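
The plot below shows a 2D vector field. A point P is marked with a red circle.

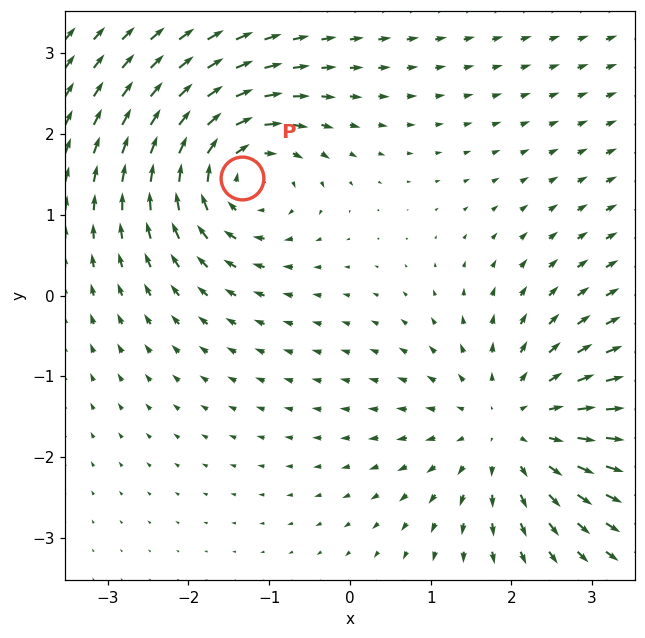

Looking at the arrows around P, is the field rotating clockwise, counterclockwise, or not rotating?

clockwise

Near P at (-1.3, 1.5) the arrows circulate clockwise. The curl (z-component) there is about -4; negative curl means clockwise rotation.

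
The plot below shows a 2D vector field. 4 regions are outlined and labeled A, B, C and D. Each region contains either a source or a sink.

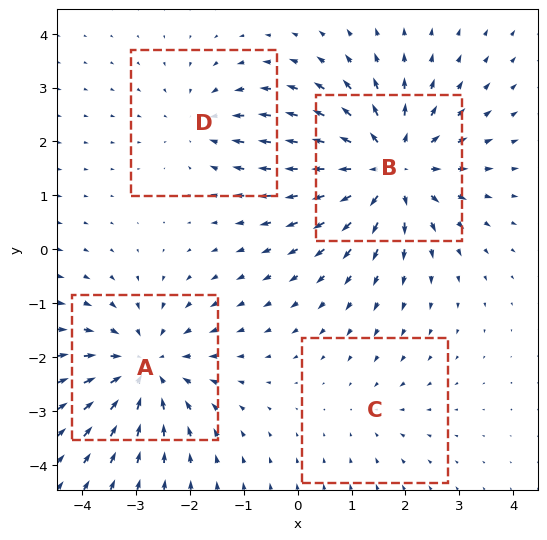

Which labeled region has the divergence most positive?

Divergence at each region's feature centre — A: about -5, B: about +6, C: about -2, D: about -3. Region B is most positive.

B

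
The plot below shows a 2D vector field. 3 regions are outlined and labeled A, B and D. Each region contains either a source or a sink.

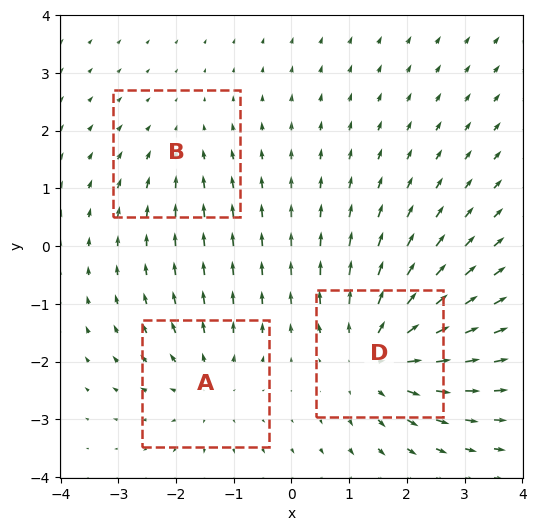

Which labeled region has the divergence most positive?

D

Divergence at each region's feature centre — A: about +3, B: about -2, D: about +5. Region D is most positive.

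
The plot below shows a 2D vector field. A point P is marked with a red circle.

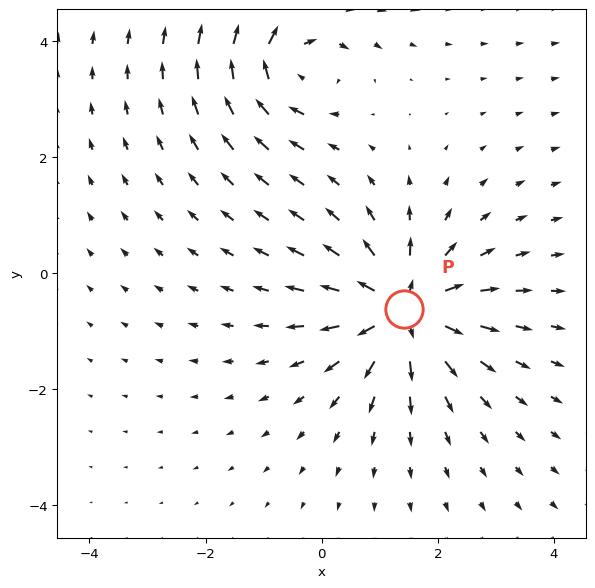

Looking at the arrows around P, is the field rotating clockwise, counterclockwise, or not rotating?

not rotating

Near P at (1.4, -0.6) the arrows show no circulation. The curl there is ≈0.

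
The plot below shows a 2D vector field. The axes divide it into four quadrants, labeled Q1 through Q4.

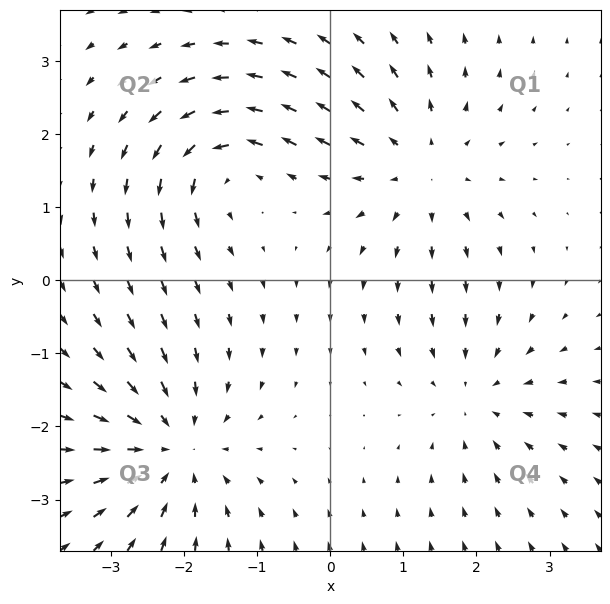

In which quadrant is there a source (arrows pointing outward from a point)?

The source sits at approximately (1.2, 1.5), which lies in quadrant Q1. The divergence there is about +3, positive as expected for a source.

Q1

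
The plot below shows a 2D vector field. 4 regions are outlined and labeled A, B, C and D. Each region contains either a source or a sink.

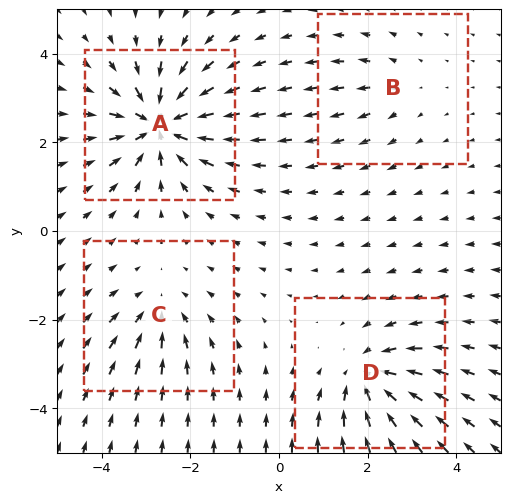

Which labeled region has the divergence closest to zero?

Divergence at each region's feature centre — A: about -8, B: about +2, C: about -4, D: about -6. Region B is closest to zero.

B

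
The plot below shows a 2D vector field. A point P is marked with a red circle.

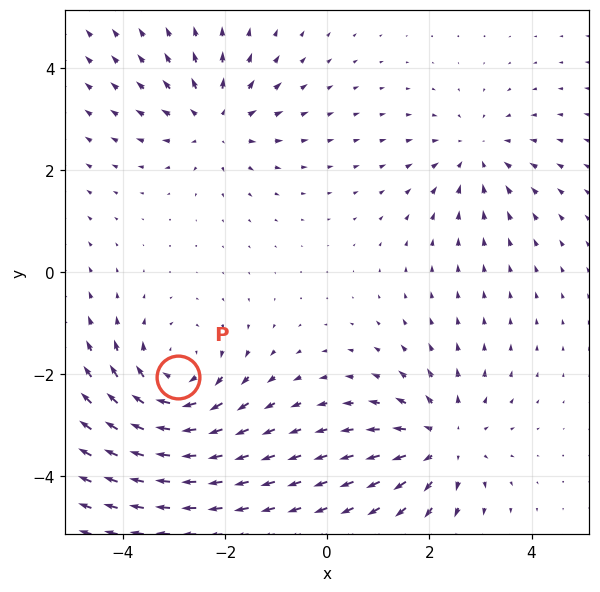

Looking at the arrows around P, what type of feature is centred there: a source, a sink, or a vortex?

vortex

At P (-2.9, -2.1) the arrows circulate clockwise. Divergence ≈0, curl about -4 — near-zero divergence with nonzero curl is a vortex.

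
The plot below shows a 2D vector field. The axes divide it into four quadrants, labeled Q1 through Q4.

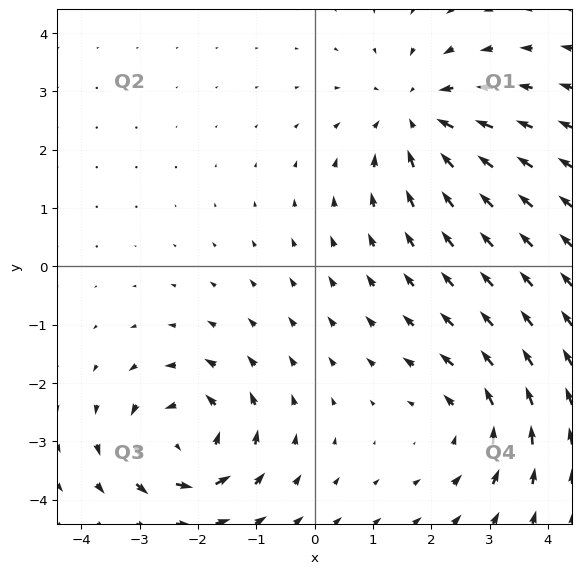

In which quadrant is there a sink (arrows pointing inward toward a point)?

Q1

The sink sits at approximately (1.8, 2.6), which lies in quadrant Q1. The divergence there is about -4, negative as expected for a sink.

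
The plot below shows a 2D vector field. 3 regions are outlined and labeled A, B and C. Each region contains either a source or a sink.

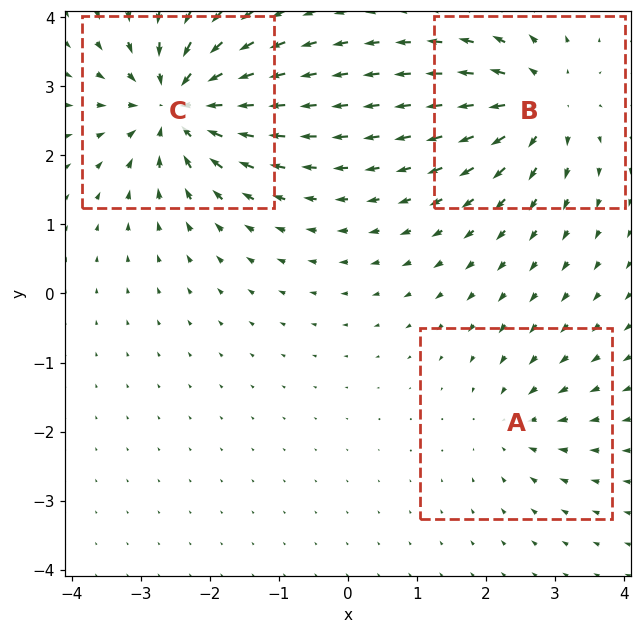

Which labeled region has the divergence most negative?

C

Divergence at each region's feature centre — A: about -2, B: about +4, C: about -6. Region C is most negative.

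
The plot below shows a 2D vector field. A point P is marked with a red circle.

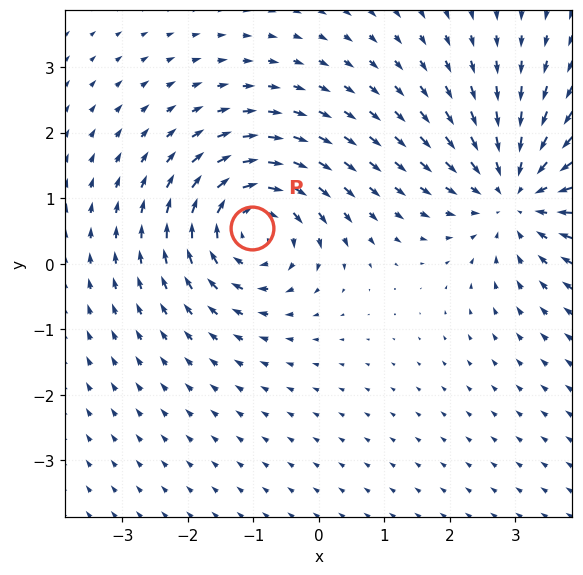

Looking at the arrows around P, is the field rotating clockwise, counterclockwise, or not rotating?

clockwise

Near P at (-1.0, 0.5) the arrows circulate clockwise. The curl (z-component) there is about -5; negative curl means clockwise rotation.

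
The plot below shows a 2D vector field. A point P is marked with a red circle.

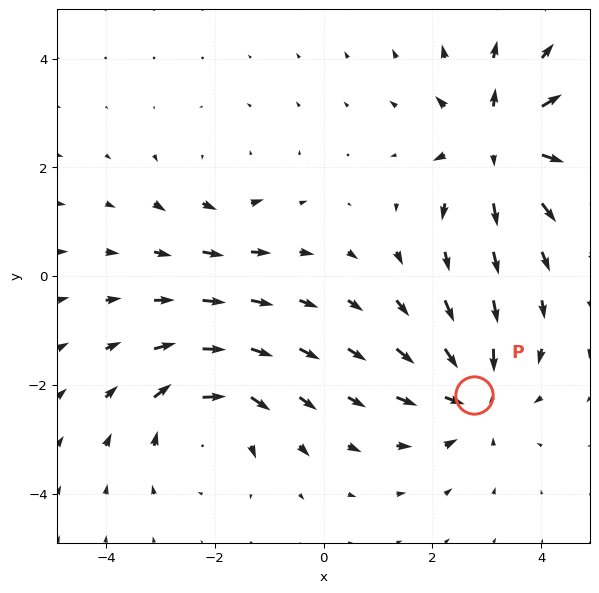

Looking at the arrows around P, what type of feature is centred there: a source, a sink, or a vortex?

At P (2.8, -2.2) the arrows converge inward. Divergence about -4, curl ≈0 — negative divergence with near-zero curl is a sink.

sink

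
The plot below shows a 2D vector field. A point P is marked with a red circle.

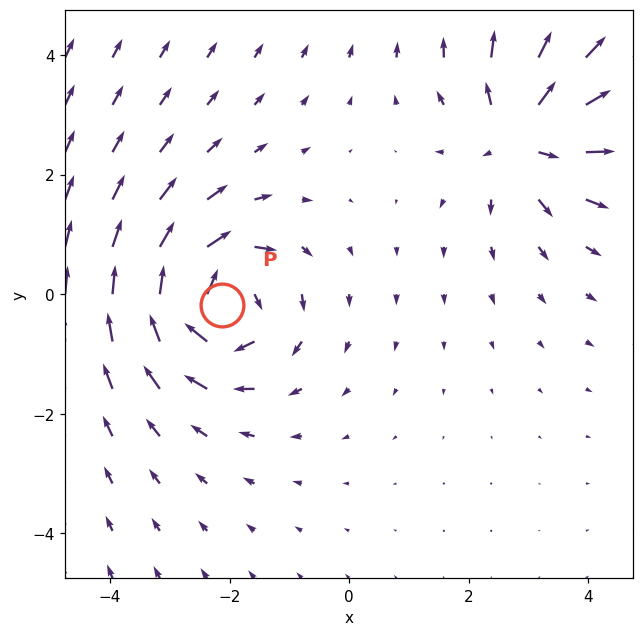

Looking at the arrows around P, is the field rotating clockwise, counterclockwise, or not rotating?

clockwise

Near P at (-2.1, -0.2) the arrows circulate clockwise. The curl (z-component) there is about -5; negative curl means clockwise rotation.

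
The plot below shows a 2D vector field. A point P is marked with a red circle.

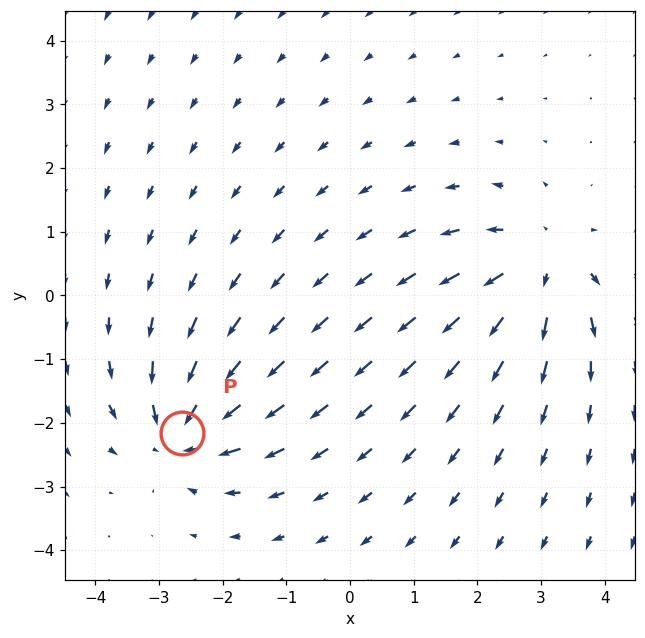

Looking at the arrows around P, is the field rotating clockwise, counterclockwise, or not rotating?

not rotating

Near P at (-2.6, -2.2) the arrows show no circulation. The curl there is ≈0.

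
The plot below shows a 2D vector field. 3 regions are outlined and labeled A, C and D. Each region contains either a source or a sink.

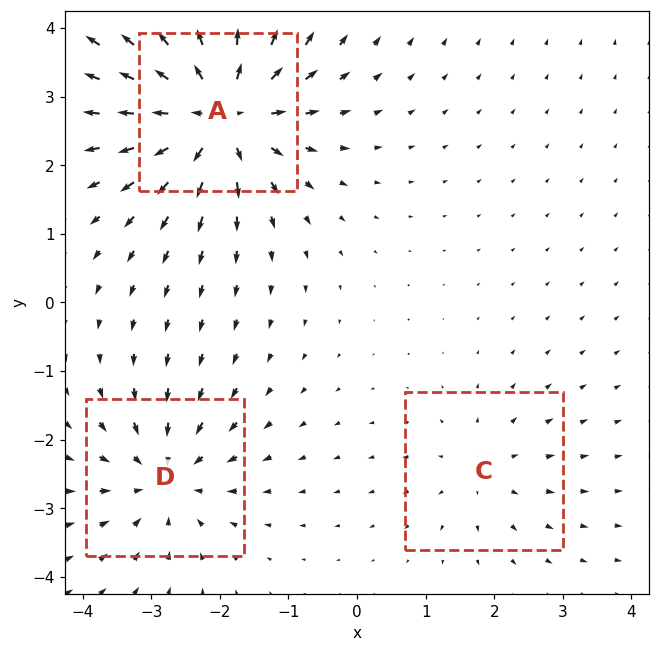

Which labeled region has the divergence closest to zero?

C

Divergence at each region's feature centre — A: about +6, C: about +2, D: about -4. Region C is closest to zero.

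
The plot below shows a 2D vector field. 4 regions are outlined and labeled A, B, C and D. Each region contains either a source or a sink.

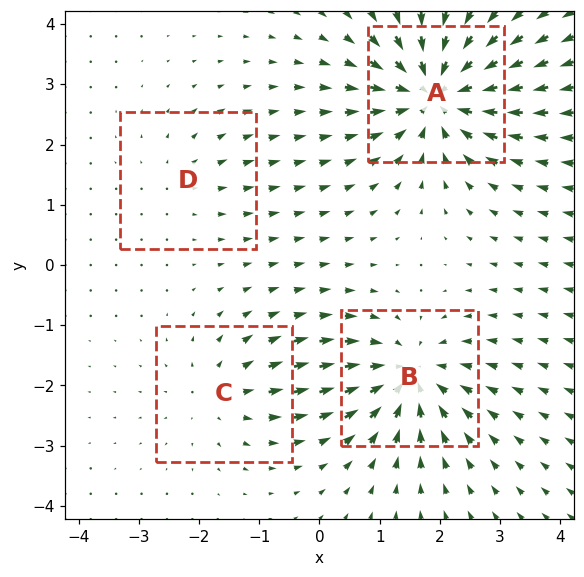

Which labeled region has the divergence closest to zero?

D

Divergence at each region's feature centre — A: about -8, B: about -6, C: about +4, D: about +2. Region D is closest to zero.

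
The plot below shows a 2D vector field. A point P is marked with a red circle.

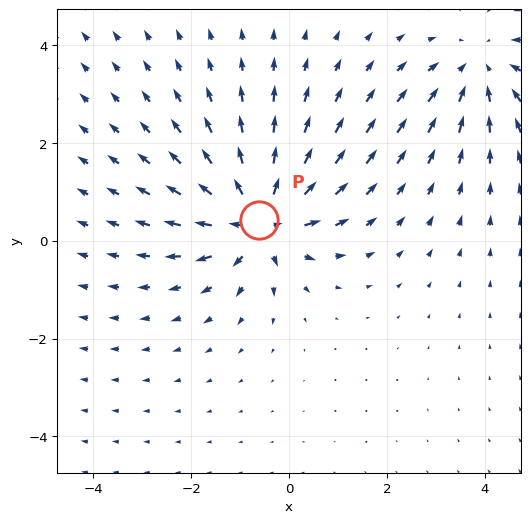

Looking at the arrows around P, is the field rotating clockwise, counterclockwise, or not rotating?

not rotating

Near P at (-0.6, 0.4) the arrows show no circulation. The curl there is ≈0.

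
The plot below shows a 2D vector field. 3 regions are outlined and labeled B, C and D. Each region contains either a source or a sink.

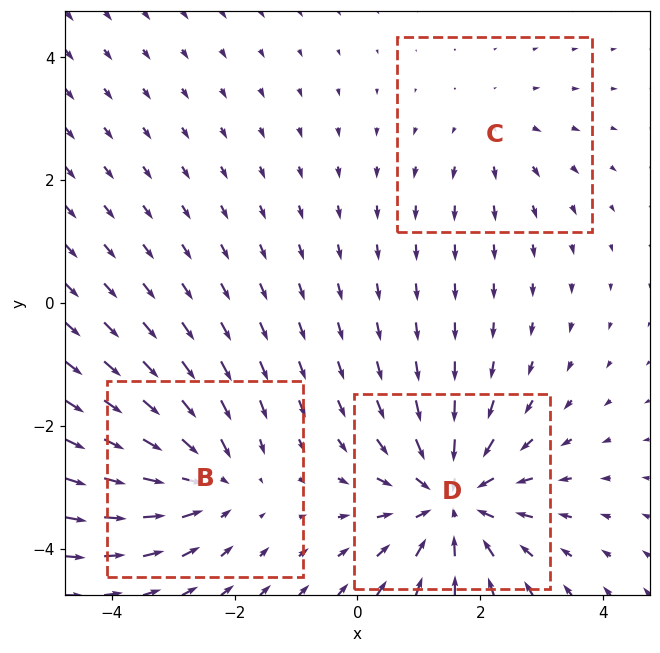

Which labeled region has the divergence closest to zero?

Divergence at each region's feature centre — B: about -3, C: about +2, D: about -5. Region C is closest to zero.

C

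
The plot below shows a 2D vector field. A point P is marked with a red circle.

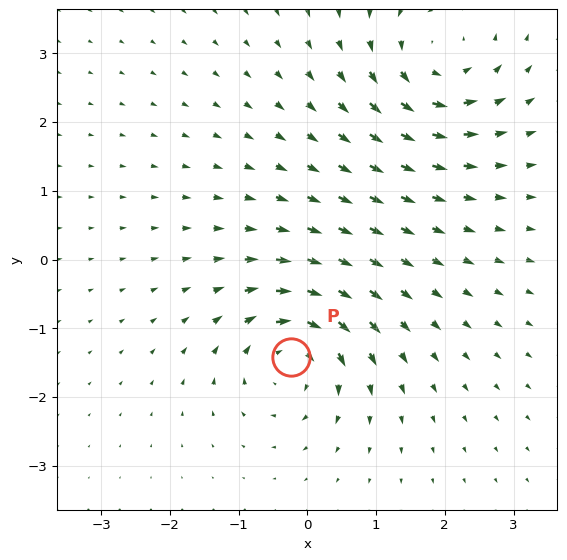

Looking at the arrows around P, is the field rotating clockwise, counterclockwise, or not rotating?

clockwise

Near P at (-0.2, -1.4) the arrows circulate clockwise. The curl (z-component) there is about -5; negative curl means clockwise rotation.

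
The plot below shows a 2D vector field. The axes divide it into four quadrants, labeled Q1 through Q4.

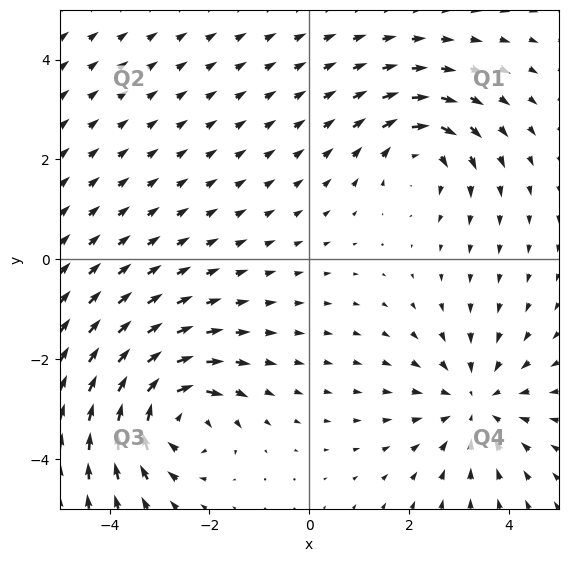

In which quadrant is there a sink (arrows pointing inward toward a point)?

The sink sits at approximately (3.3, -2.9), which lies in quadrant Q4. The divergence there is about -3, negative as expected for a sink.

Q4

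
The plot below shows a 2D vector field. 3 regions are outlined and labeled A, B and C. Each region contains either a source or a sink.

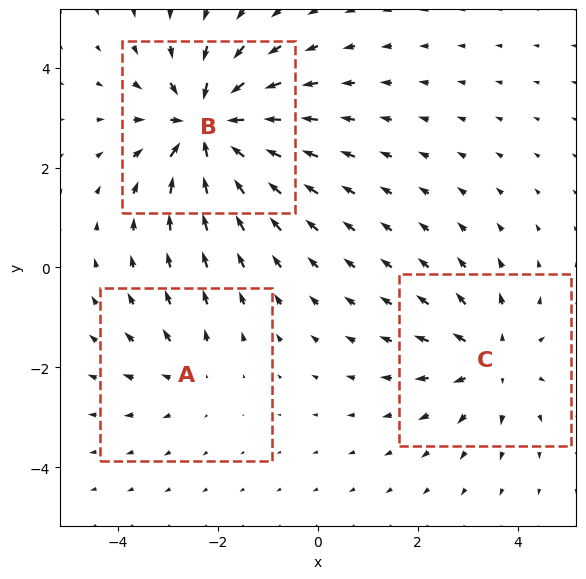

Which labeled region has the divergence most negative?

B

Divergence at each region's feature centre — A: about +2, B: about -5, C: about +3. Region B is most negative.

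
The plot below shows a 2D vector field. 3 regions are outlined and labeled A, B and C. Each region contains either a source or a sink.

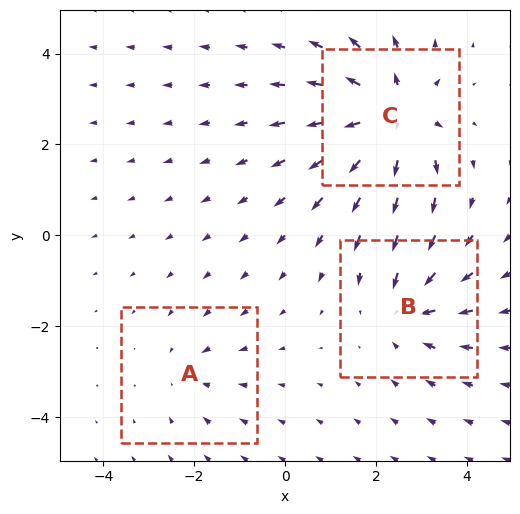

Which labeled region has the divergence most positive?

Divergence at each region's feature centre — A: about -2, B: about -3, C: about +5. Region C is most positive.

C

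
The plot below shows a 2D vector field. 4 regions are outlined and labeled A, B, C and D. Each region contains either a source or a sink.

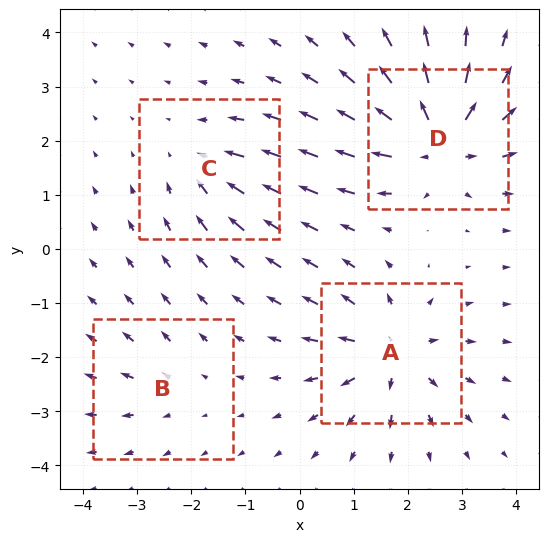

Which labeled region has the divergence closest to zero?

B

Divergence at each region's feature centre — A: about +6, B: about +2, C: about -4, D: about +8. Region B is closest to zero.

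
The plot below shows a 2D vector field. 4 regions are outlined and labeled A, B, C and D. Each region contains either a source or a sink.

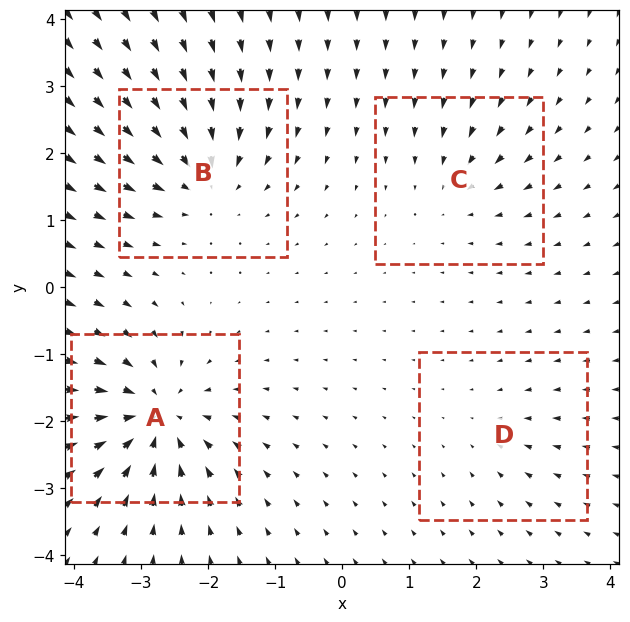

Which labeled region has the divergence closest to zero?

Divergence at each region's feature centre — A: about -9, B: about -7, C: about -4, D: about -2. Region D is closest to zero.

D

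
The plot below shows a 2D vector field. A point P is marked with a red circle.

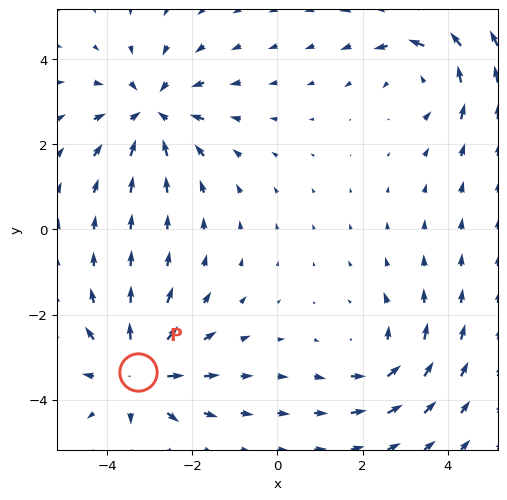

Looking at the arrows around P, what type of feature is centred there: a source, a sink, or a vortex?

source

At P (-3.3, -3.3) the arrows spread outward. Divergence about +5, curl ≈0 — positive divergence with near-zero curl is a source.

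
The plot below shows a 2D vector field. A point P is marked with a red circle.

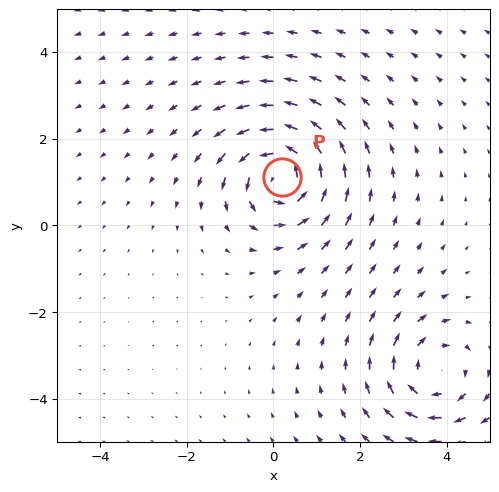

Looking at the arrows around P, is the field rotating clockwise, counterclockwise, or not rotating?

counterclockwise

Near P at (0.2, 1.1) the arrows circulate counterclockwise. The curl (z-component) there is about +6; positive curl means counterclockwise rotation.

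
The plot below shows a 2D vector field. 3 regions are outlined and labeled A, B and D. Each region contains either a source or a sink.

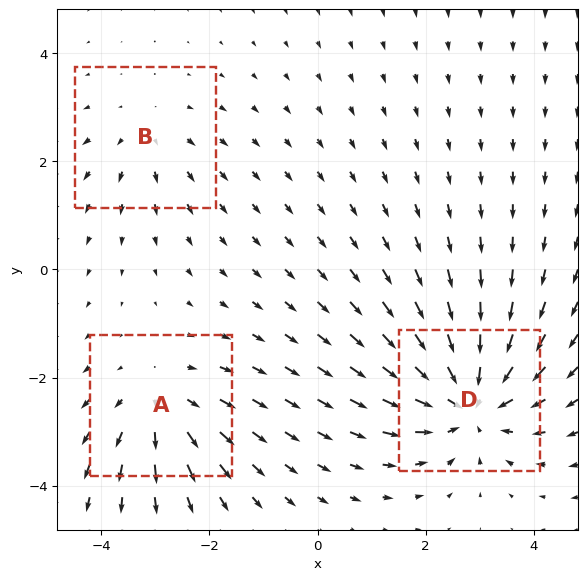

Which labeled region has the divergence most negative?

D

Divergence at each region's feature centre — A: about +3, B: about +2, D: about -5. Region D is most negative.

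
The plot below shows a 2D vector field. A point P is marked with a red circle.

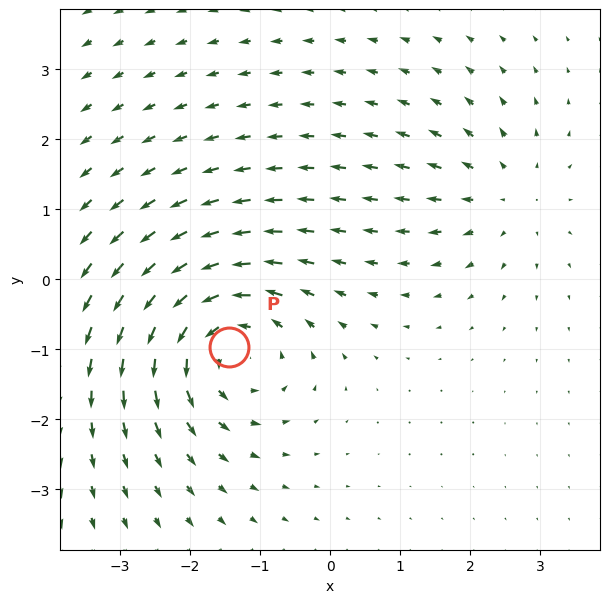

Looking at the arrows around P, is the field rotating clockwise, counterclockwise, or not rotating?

counterclockwise

Near P at (-1.4, -1.0) the arrows circulate counterclockwise. The curl (z-component) there is about +5; positive curl means counterclockwise rotation.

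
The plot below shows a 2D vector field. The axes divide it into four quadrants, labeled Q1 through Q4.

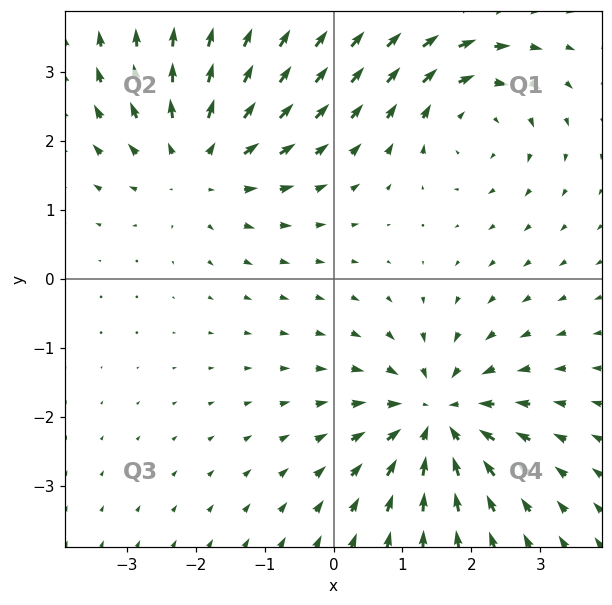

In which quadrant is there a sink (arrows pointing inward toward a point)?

The sink sits at approximately (1.5, -2.0), which lies in quadrant Q4. The divergence there is about -6, negative as expected for a sink.

Q4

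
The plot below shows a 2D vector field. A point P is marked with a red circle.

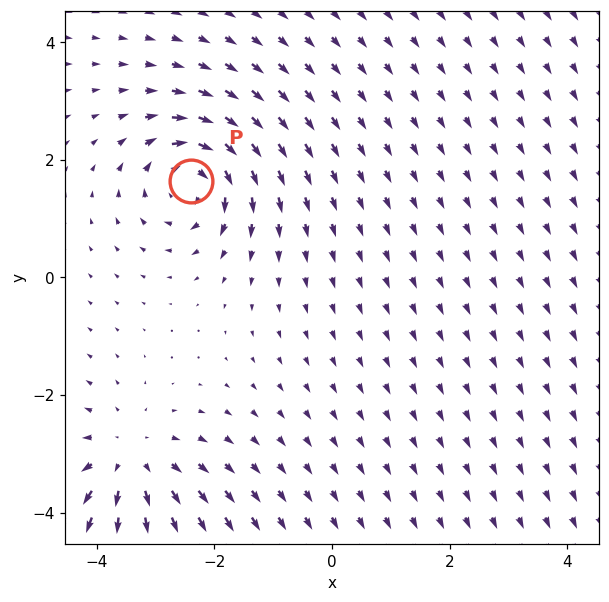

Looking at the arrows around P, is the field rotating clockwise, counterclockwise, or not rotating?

Near P at (-2.4, 1.6) the arrows circulate clockwise. The curl (z-component) there is about -4; negative curl means clockwise rotation.

clockwise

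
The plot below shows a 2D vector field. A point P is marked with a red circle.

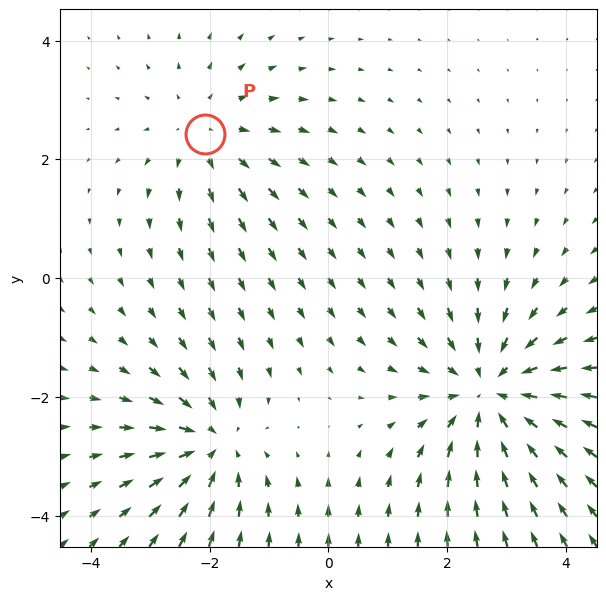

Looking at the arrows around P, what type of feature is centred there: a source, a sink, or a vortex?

At P (-2.1, 2.4) the arrows spread outward. Divergence about +2, curl ≈0 — positive divergence with near-zero curl is a source.

source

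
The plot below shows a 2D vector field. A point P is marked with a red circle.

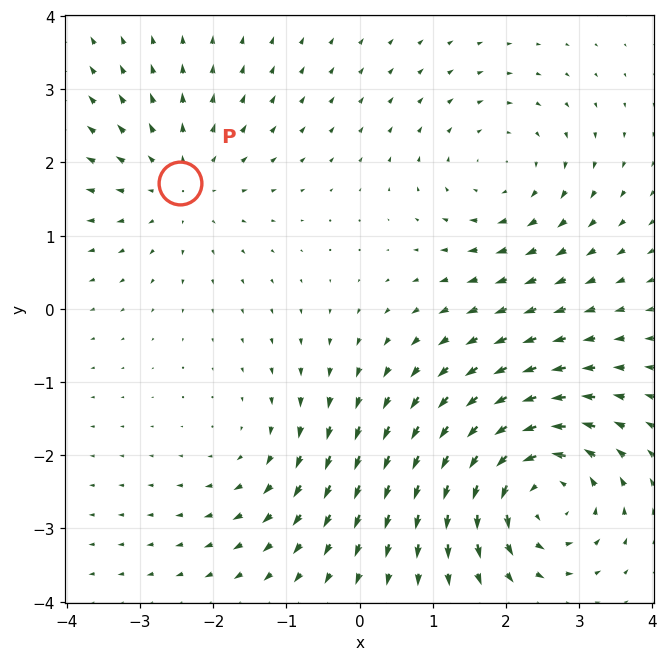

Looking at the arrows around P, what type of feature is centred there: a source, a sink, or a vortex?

At P (-2.5, 1.7) the arrows spread outward. Divergence about +3, curl ≈0 — positive divergence with near-zero curl is a source.

source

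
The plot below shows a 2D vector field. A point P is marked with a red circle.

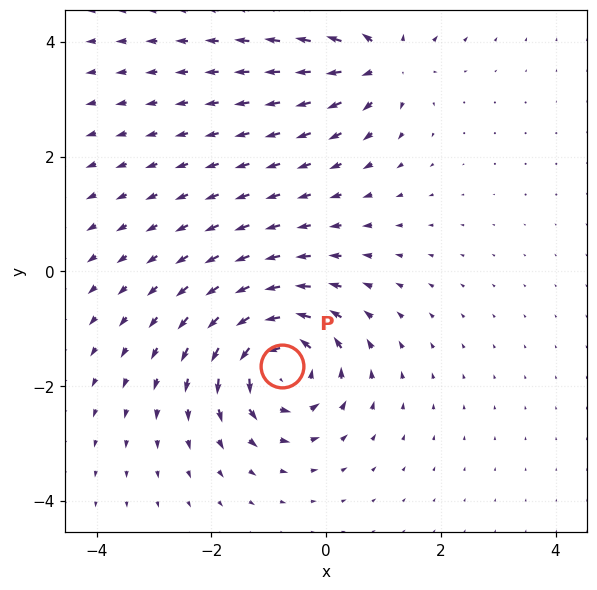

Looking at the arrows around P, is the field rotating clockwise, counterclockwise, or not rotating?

counterclockwise

Near P at (-0.8, -1.7) the arrows circulate counterclockwise. The curl (z-component) there is about +5; positive curl means counterclockwise rotation.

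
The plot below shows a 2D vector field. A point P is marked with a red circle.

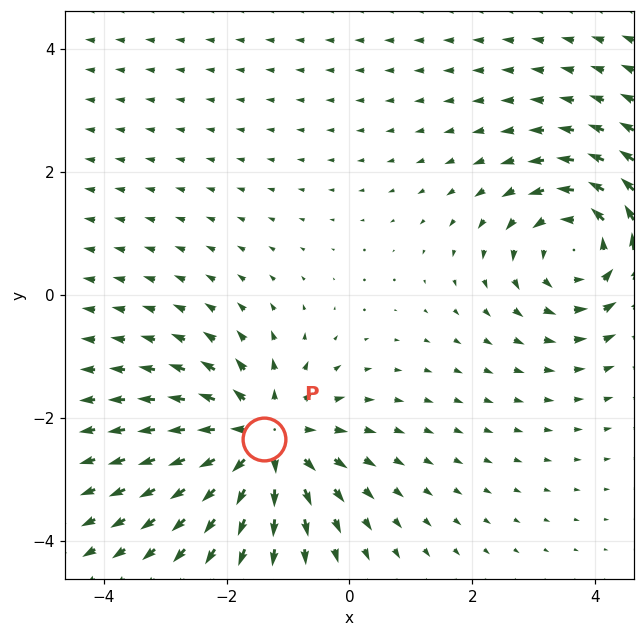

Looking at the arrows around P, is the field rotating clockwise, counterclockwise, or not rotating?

not rotating

Near P at (-1.4, -2.3) the arrows show no circulation. The curl there is ≈0.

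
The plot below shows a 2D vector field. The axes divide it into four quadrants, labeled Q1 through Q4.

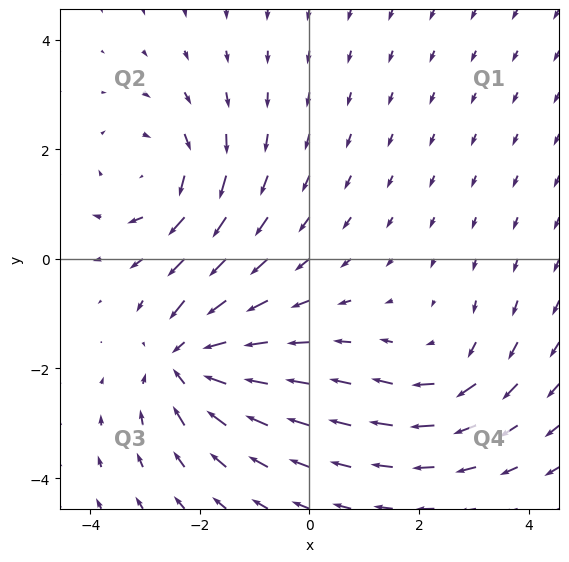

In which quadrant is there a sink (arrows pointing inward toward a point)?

Q3

The sink sits at approximately (-2.2, -1.9), which lies in quadrant Q3. The divergence there is about -5, negative as expected for a sink.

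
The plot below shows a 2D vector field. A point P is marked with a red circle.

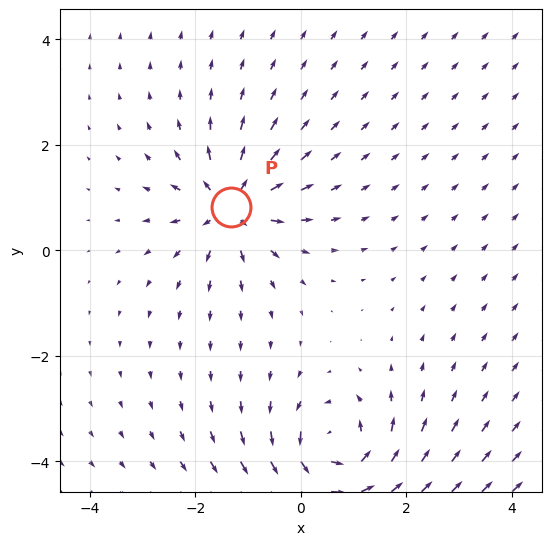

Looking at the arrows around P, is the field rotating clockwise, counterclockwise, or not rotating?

not rotating

Near P at (-1.3, 0.8) the arrows show no circulation. The curl there is ≈0.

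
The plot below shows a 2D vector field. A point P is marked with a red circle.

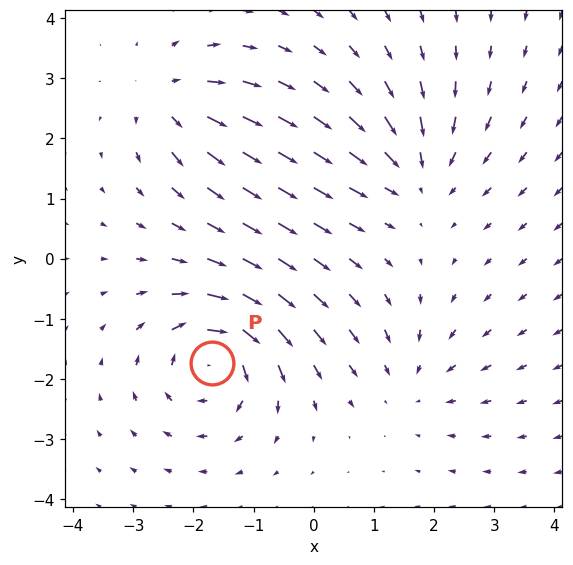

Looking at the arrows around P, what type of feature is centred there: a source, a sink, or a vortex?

At P (-1.7, -1.7) the arrows circulate clockwise. Divergence ≈0, curl about -6 — near-zero divergence with nonzero curl is a vortex.

vortex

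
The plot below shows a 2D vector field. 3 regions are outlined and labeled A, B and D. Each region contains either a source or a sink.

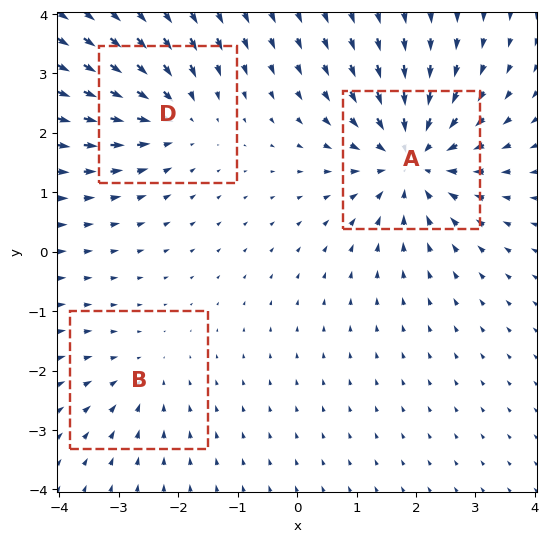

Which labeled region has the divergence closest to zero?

Divergence at each region's feature centre — A: about -5, B: about -2, D: about -3. Region B is closest to zero.

B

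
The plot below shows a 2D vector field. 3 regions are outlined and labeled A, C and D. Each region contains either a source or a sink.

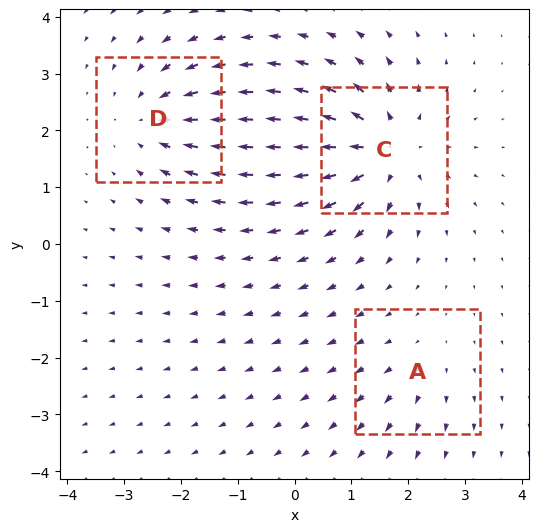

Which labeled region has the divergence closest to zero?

Divergence at each region's feature centre — A: about +2, C: about +5, D: about -4. Region A is closest to zero.

A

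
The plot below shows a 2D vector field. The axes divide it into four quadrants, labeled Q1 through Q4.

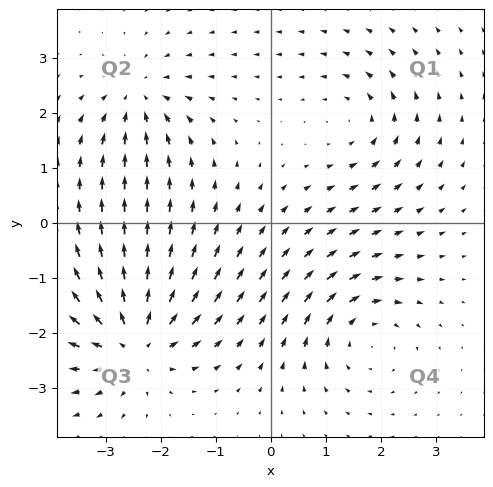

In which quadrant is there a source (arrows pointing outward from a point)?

The source sits at approximately (-2.5, -2.2), which lies in quadrant Q3. The divergence there is about +5, positive as expected for a source.

Q3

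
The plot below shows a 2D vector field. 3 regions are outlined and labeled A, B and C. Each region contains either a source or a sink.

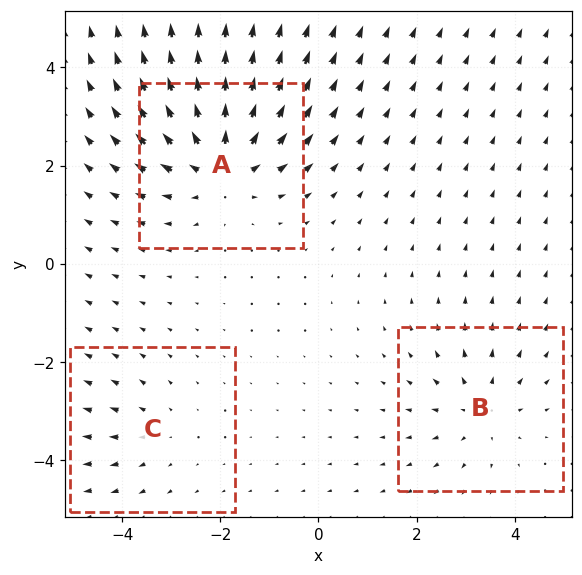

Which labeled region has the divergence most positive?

A

Divergence at each region's feature centre — A: about +5, B: about +3, C: about +2. Region A is most positive.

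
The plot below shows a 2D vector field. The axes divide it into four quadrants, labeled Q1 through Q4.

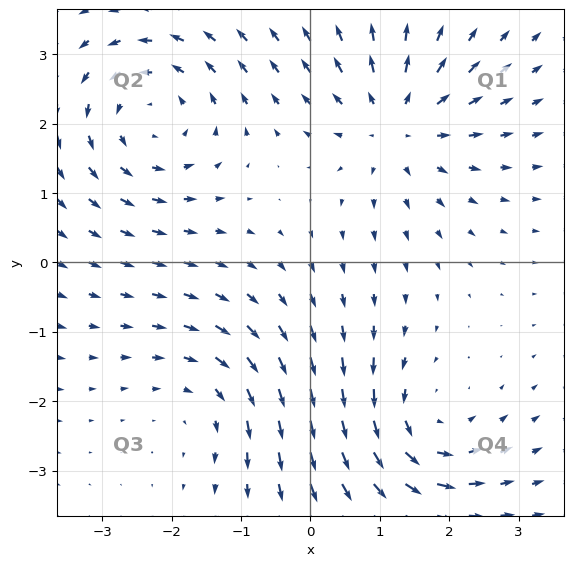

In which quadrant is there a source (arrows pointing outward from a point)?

The source sits at approximately (1.2, 2.0), which lies in quadrant Q1. The divergence there is about +5, positive as expected for a source.

Q1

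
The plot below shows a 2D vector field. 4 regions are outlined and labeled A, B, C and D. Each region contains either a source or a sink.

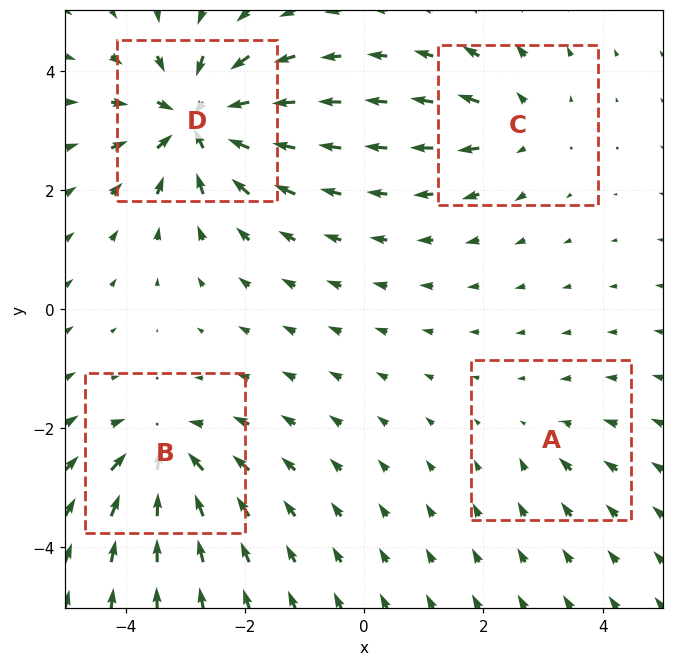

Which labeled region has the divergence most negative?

D

Divergence at each region's feature centre — A: about -2, B: about -6, C: about +4, D: about -8. Region D is most negative.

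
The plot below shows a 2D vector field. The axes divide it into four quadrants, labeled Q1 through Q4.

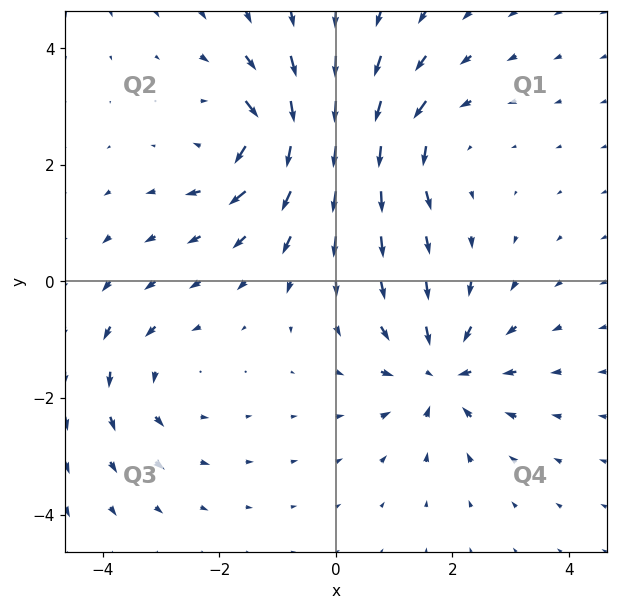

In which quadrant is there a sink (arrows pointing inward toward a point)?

Q4

The sink sits at approximately (1.8, -1.6), which lies in quadrant Q4. The divergence there is about -6, negative as expected for a sink.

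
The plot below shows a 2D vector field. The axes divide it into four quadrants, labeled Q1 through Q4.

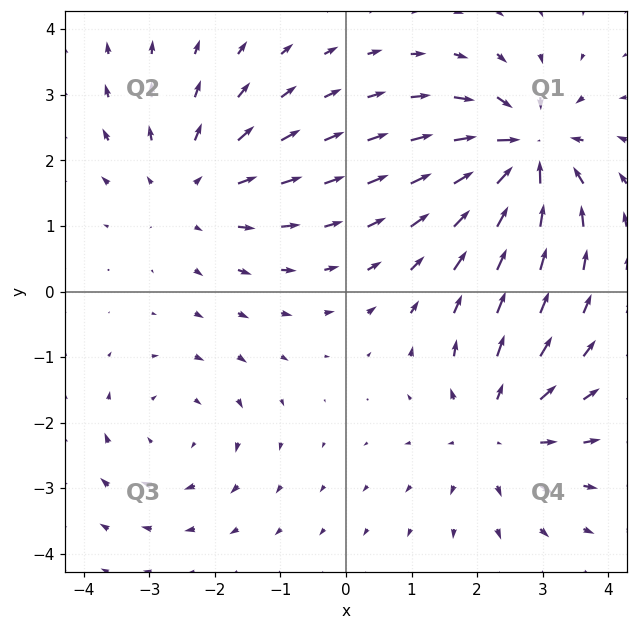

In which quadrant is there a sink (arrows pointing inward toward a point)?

Q1

The sink sits at approximately (2.7, 2.1), which lies in quadrant Q1. The divergence there is about -7, negative as expected for a sink.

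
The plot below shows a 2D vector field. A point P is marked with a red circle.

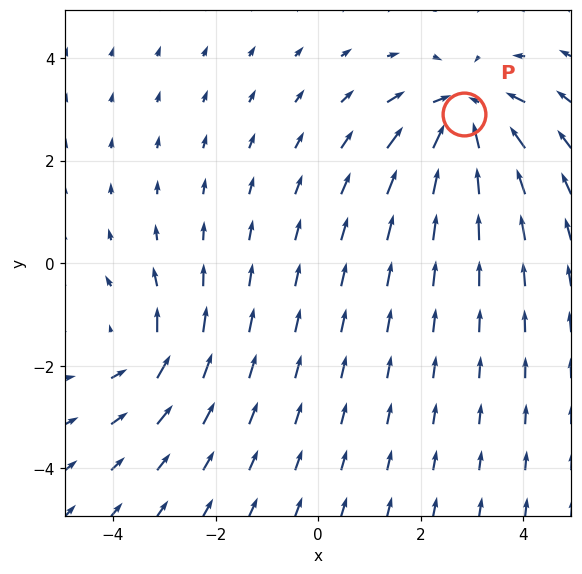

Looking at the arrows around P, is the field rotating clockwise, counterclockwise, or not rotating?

Near P at (2.9, 2.9) the arrows show no circulation. The curl there is ≈0.

not rotating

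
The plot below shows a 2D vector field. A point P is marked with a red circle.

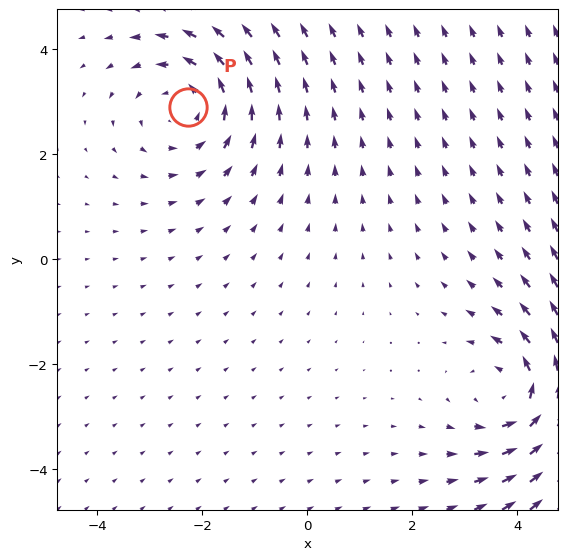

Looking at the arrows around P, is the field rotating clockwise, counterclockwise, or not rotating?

counterclockwise

Near P at (-2.3, 2.9) the arrows circulate counterclockwise. The curl (z-component) there is about +3; positive curl means counterclockwise rotation.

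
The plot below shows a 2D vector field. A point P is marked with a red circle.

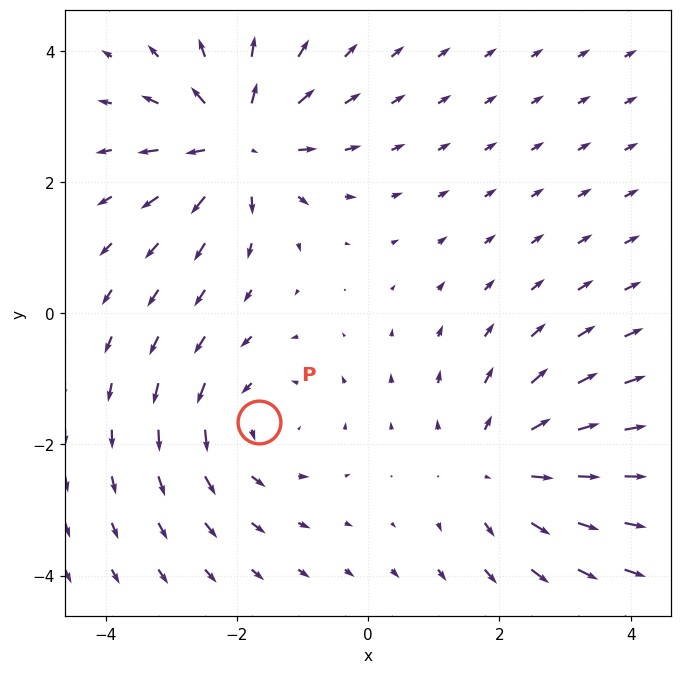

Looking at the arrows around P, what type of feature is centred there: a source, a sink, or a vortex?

vortex

At P (-1.7, -1.7) the arrows circulate counterclockwise. Divergence ≈0, curl about +3 — near-zero divergence with nonzero curl is a vortex.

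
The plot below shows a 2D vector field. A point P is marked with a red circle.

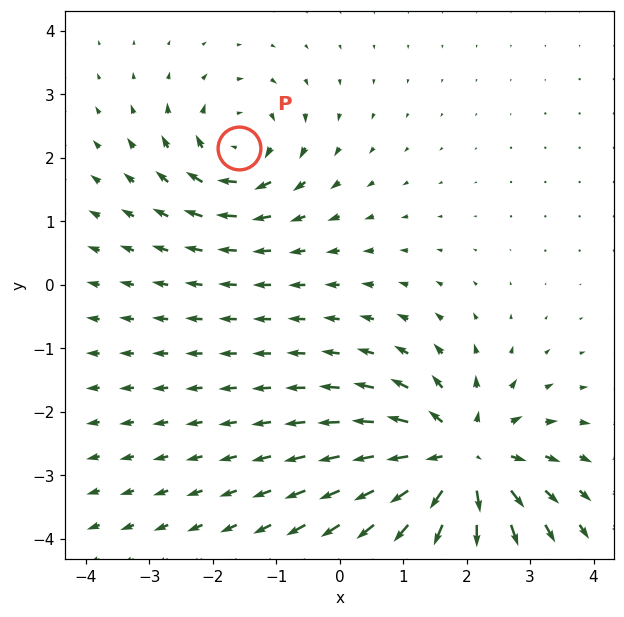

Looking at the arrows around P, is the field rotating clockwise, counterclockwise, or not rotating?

Near P at (-1.6, 2.2) the arrows circulate clockwise. The curl (z-component) there is about -4; negative curl means clockwise rotation.

clockwise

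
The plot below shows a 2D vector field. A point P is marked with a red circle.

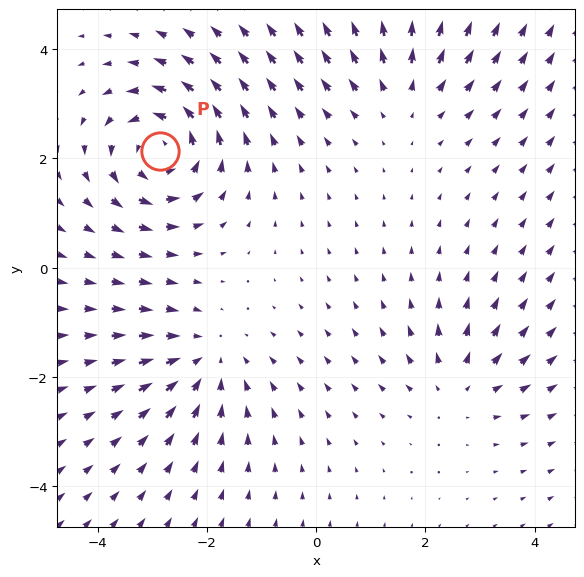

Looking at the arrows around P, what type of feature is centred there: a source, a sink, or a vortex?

vortex

At P (-2.9, 2.1) the arrows circulate counterclockwise. Divergence ≈0, curl about +5 — near-zero divergence with nonzero curl is a vortex.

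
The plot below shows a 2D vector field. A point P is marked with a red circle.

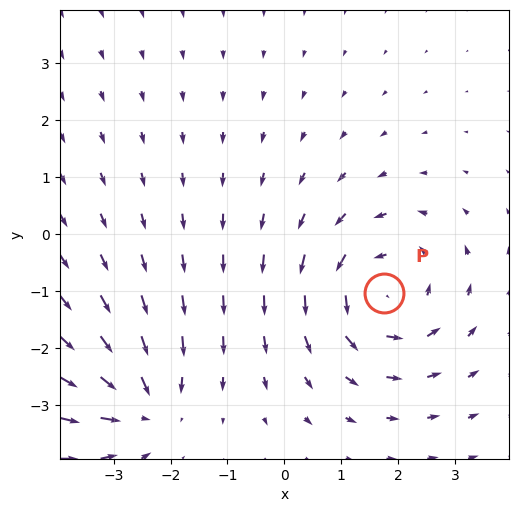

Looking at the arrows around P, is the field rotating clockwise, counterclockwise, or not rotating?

counterclockwise

Near P at (1.8, -1.0) the arrows circulate counterclockwise. The curl (z-component) there is about +4; positive curl means counterclockwise rotation.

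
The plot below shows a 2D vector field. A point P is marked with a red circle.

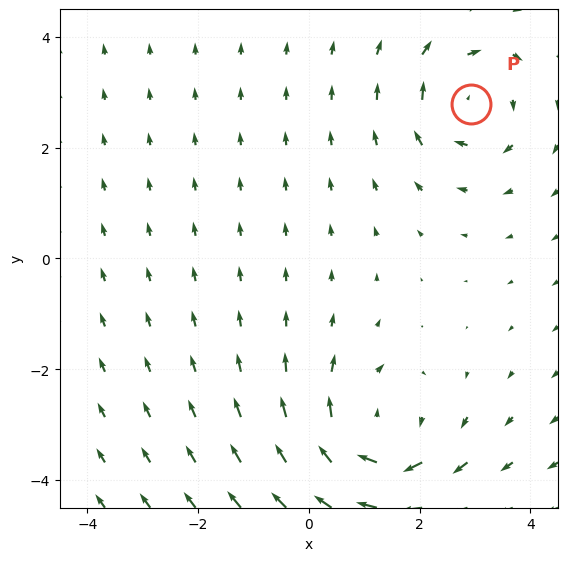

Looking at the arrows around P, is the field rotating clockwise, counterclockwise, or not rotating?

Near P at (2.9, 2.8) the arrows circulate clockwise. The curl (z-component) there is about -4; negative curl means clockwise rotation.

clockwise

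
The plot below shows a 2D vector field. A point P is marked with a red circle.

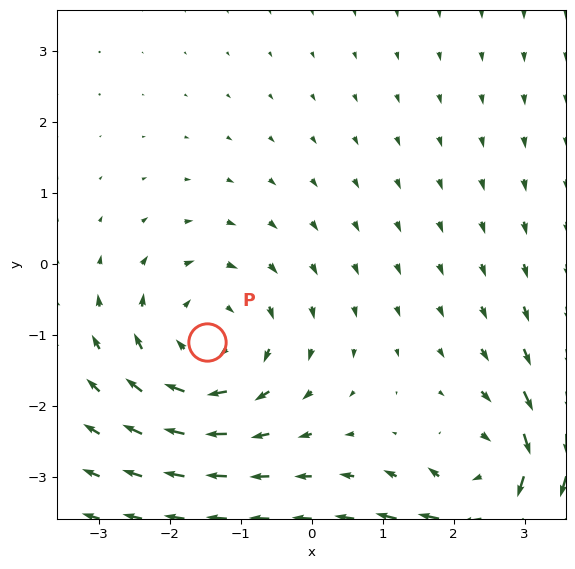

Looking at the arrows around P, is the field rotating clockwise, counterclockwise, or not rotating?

Near P at (-1.5, -1.1) the arrows circulate clockwise. The curl (z-component) there is about -3; negative curl means clockwise rotation.

clockwise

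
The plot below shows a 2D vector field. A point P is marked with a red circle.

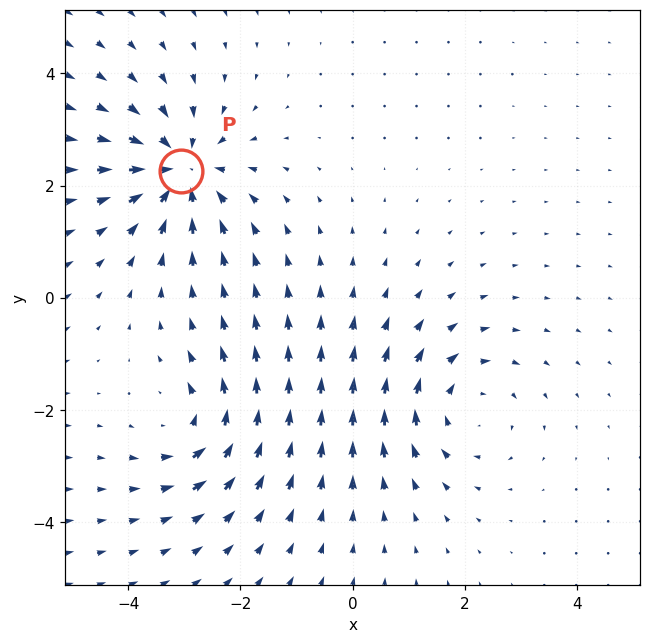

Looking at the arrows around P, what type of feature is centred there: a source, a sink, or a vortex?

sink

At P (-3.1, 2.3) the arrows converge inward. Divergence about -4, curl ≈0 — negative divergence with near-zero curl is a sink.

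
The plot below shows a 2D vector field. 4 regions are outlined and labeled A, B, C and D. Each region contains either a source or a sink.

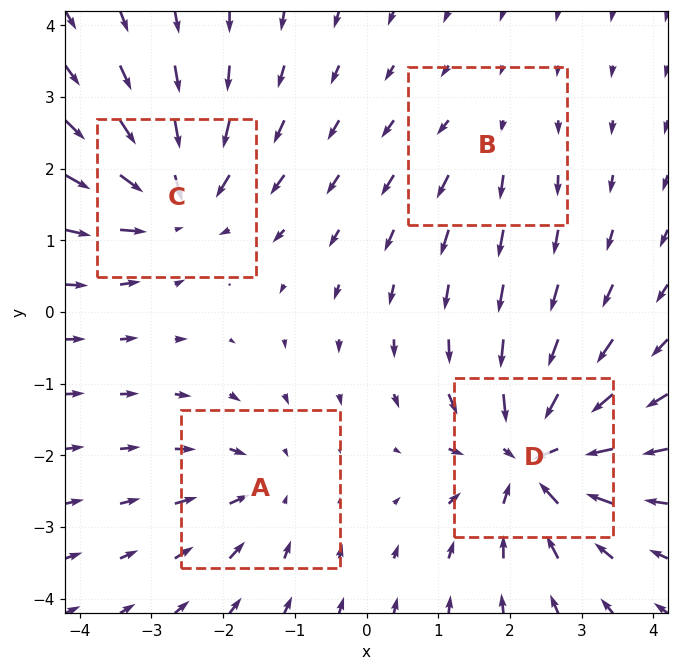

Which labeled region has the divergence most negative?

D

Divergence at each region's feature centre — A: about -4, B: about +2, C: about -6, D: about -8. Region D is most negative.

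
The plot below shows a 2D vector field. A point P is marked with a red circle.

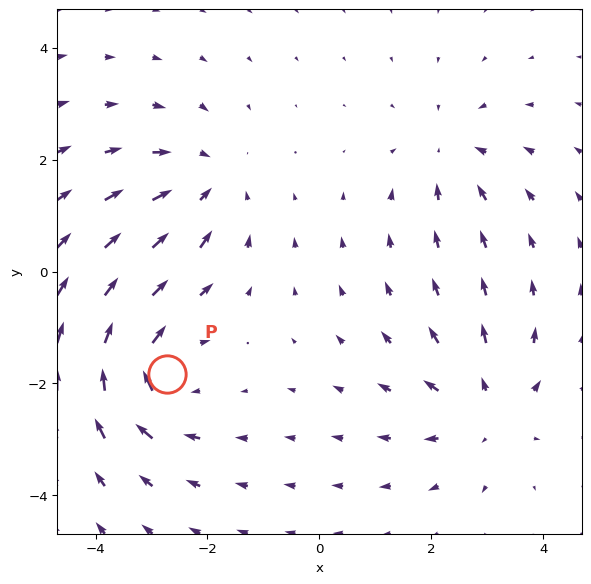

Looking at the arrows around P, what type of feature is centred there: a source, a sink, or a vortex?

At P (-2.7, -1.8) the arrows circulate clockwise. Divergence ≈0, curl about -5 — near-zero divergence with nonzero curl is a vortex.

vortex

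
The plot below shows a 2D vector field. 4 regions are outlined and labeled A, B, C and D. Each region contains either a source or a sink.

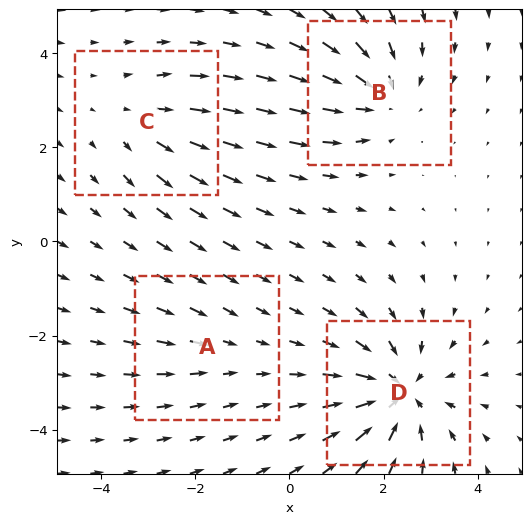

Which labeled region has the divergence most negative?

Divergence at each region's feature centre — A: about -2, B: about -4, C: about +3, D: about -6. Region D is most negative.

D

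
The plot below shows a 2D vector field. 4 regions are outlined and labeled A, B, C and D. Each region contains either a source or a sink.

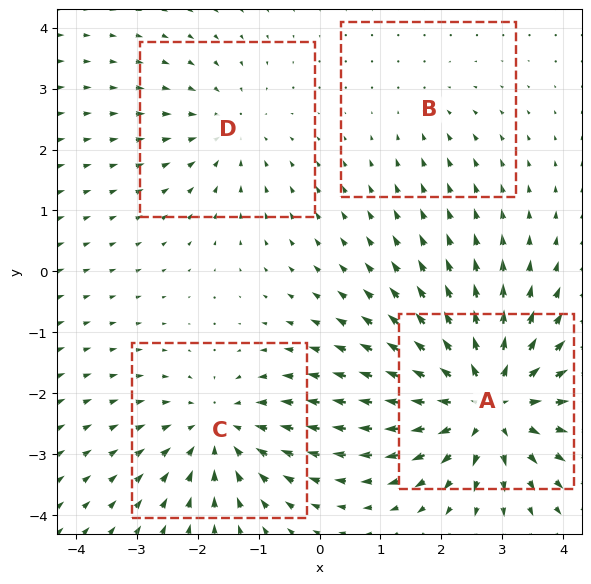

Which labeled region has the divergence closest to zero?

Divergence at each region's feature centre — A: about +7, B: about -2, C: about -4, D: about -3. Region B is closest to zero.

B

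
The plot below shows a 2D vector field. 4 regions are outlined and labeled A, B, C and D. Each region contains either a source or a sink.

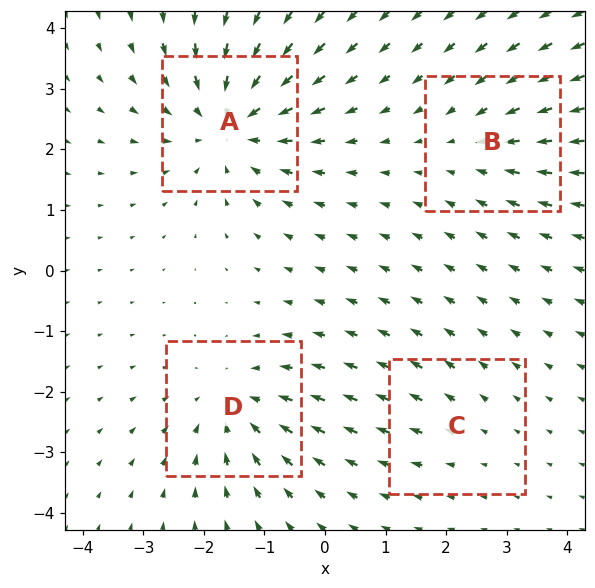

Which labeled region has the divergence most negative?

A

Divergence at each region's feature centre — A: about -6, B: about -3, C: about +2, D: about -4. Region A is most negative.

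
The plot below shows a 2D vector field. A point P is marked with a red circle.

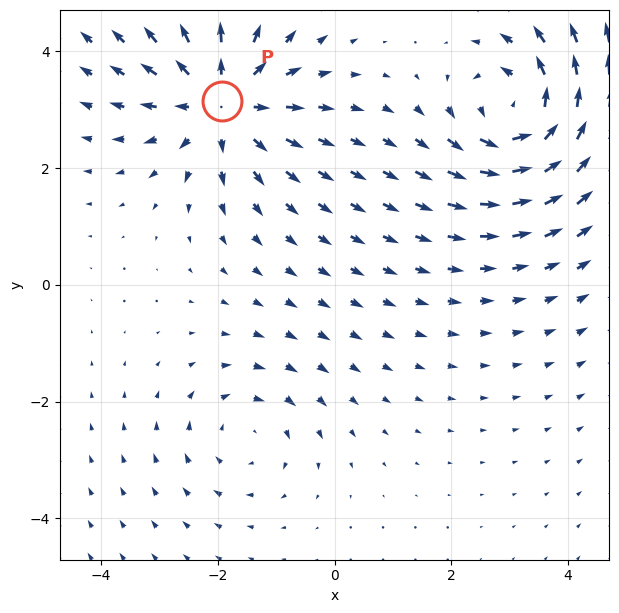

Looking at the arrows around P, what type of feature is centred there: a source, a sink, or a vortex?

At P (-1.9, 3.1) the arrows spread outward. Divergence about +5, curl ≈0 — positive divergence with near-zero curl is a source.

source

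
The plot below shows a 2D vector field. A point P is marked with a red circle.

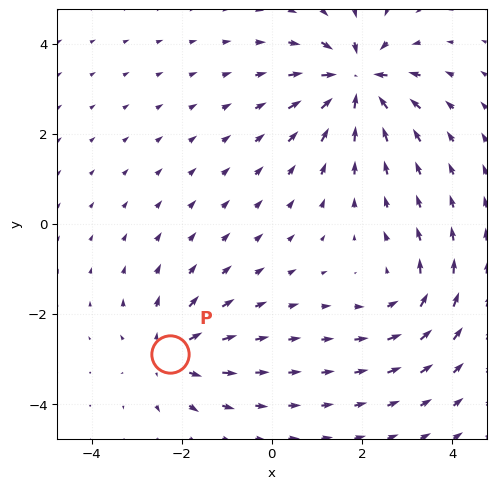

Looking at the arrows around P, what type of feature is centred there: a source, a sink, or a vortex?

At P (-2.3, -2.9) the arrows spread outward. Divergence about +4, curl ≈0 — positive divergence with near-zero curl is a source.

source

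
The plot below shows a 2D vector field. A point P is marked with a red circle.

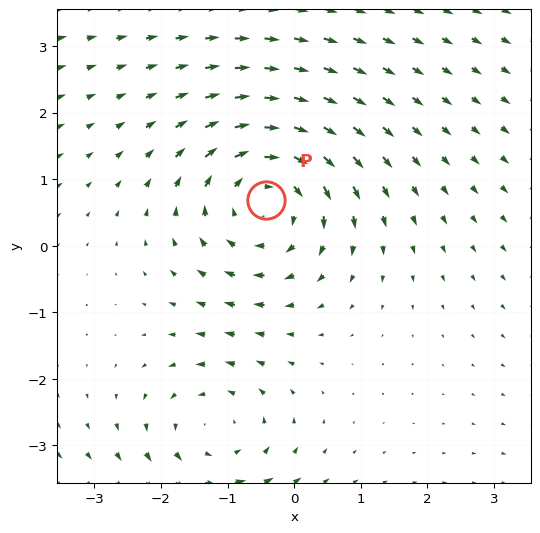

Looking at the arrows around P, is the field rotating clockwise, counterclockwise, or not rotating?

clockwise

Near P at (-0.4, 0.7) the arrows circulate clockwise. The curl (z-component) there is about -4; negative curl means clockwise rotation.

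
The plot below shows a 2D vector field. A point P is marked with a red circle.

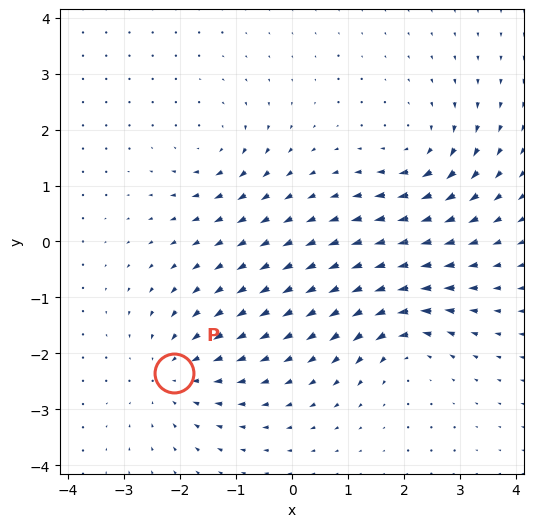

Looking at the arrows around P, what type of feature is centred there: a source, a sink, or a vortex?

At P (-2.1, -2.3) the arrows converge inward. Divergence about -4, curl ≈0 — negative divergence with near-zero curl is a sink.

sink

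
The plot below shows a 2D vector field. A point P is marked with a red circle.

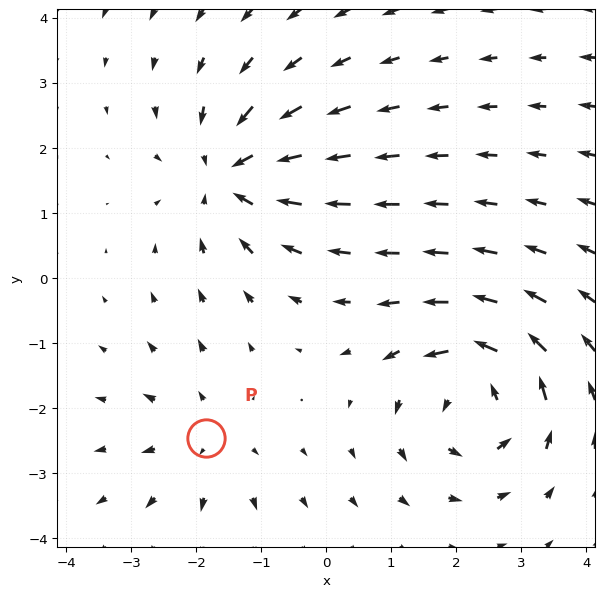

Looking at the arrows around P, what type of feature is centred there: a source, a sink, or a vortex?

At P (-1.8, -2.5) the arrows spread outward. Divergence about +3, curl ≈0 — positive divergence with near-zero curl is a source.

source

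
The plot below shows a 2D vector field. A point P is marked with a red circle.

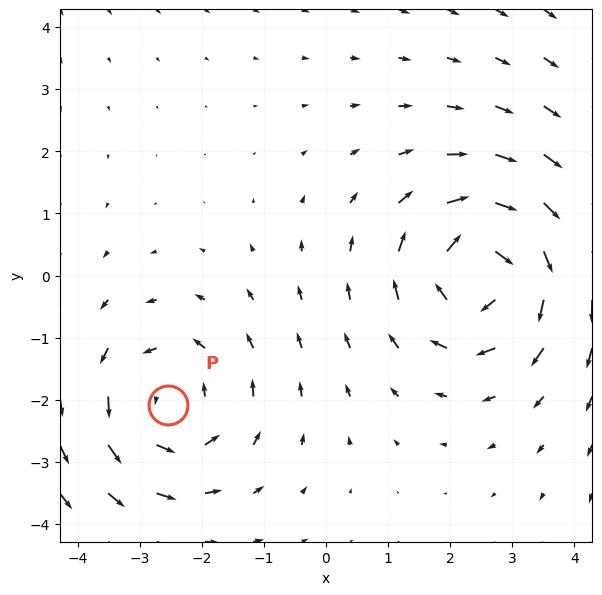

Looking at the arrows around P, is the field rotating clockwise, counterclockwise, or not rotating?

counterclockwise

Near P at (-2.5, -2.1) the arrows circulate counterclockwise. The curl (z-component) there is about +3; positive curl means counterclockwise rotation.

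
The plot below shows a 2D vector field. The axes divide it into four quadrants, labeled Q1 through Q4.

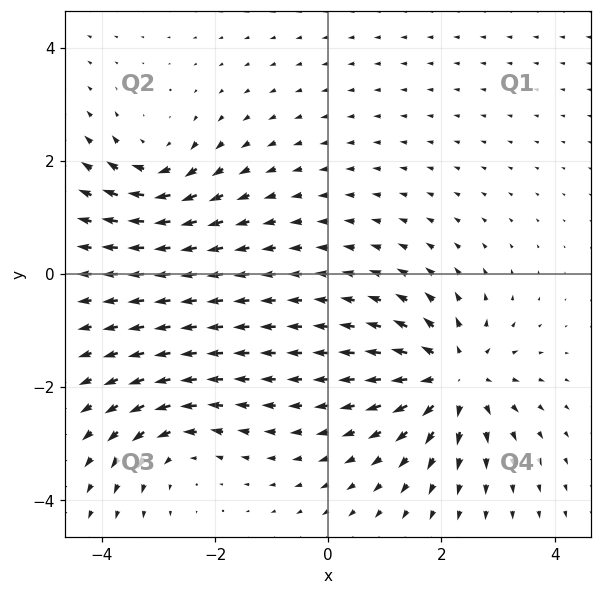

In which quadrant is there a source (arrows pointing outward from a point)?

The source sits at approximately (2.2, -1.8), which lies in quadrant Q4. The divergence there is about +5, positive as expected for a source.

Q4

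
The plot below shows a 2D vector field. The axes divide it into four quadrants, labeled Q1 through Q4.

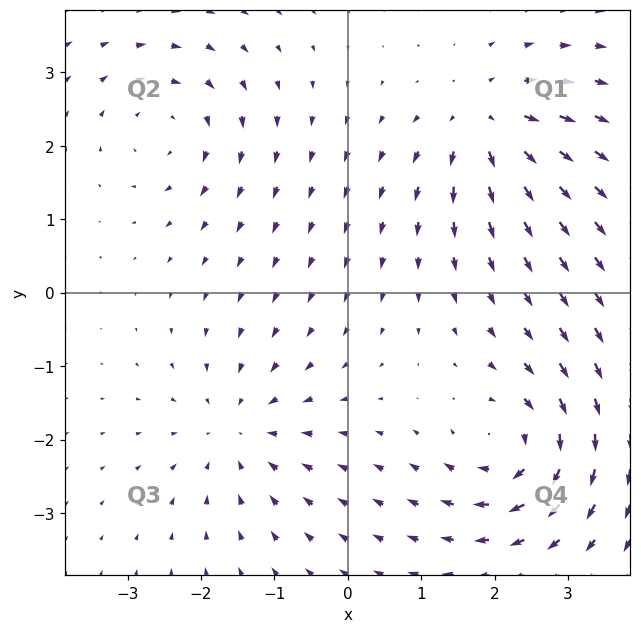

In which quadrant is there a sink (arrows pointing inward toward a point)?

The sink sits at approximately (-1.5, -1.9), which lies in quadrant Q3. The divergence there is about -4, negative as expected for a sink.

Q3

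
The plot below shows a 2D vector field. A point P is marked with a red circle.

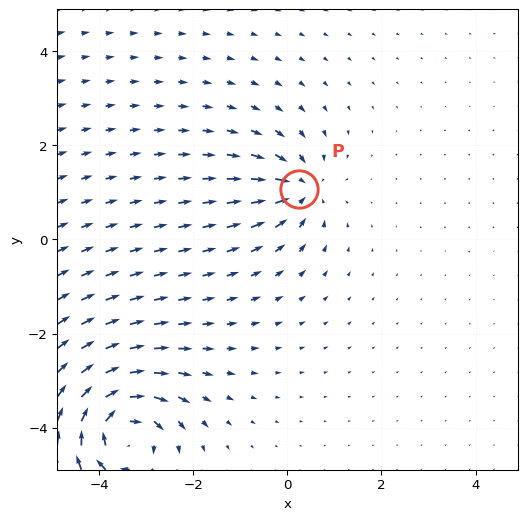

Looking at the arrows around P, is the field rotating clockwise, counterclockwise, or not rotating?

Near P at (0.2, 1.1) the arrows show no circulation. The curl there is ≈0.

not rotating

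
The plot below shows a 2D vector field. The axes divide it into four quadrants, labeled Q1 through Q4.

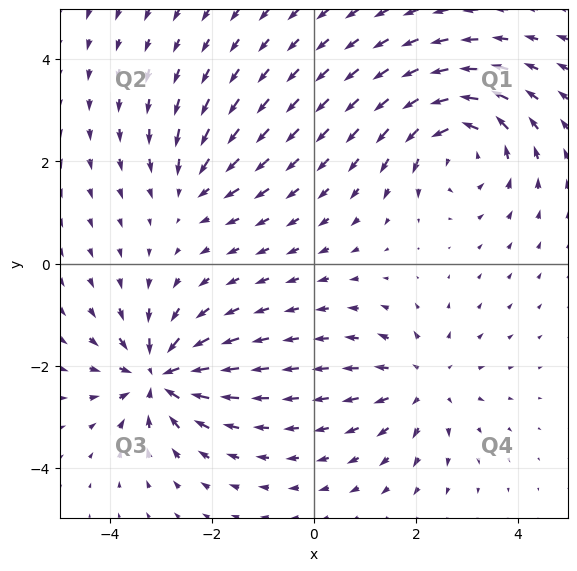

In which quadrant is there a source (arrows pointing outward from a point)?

Q4

The source sits at approximately (2.1, -2.3), which lies in quadrant Q4. The divergence there is about +4, positive as expected for a source.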